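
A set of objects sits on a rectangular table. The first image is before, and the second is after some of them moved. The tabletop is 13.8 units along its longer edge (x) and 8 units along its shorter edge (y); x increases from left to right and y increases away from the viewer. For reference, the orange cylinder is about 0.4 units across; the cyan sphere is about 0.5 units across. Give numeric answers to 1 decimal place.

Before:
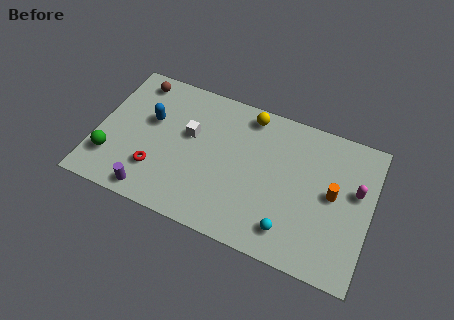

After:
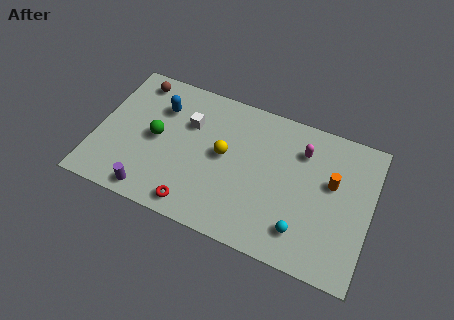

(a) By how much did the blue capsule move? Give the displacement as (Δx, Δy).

(0.4, 0.9)

The blue capsule started near (2.6, 4.9) and ended near (3.0, 5.8).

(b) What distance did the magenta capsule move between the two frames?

3.0

The magenta capsule was near (13.0, 4.8) before and (10.2, 6.0) after, so it travelled √(2.8² + 1.2²) ≈ 3.0 units.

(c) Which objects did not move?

the brown sphere and the purple cylinder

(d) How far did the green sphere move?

2.8

The green sphere was near (0.9, 2.1) before and (3.0, 4.0) after, so it travelled √(2.1² + 1.9²) ≈ 2.8 units.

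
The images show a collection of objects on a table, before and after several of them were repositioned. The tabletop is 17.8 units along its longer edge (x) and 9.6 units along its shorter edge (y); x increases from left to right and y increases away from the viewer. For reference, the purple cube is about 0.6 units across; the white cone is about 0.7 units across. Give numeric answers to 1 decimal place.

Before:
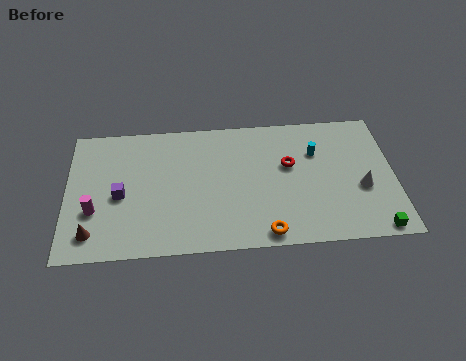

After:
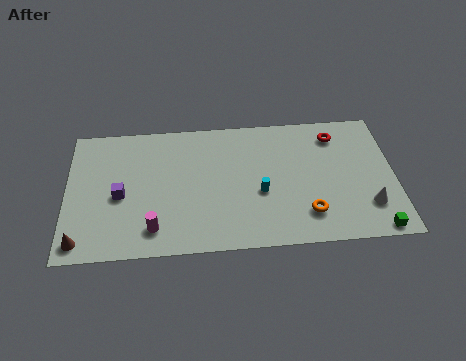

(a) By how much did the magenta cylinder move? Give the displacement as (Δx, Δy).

(3.2, -1.5)

The magenta cylinder started near (1.5, 3.3) and ended near (4.7, 1.8).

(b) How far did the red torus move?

3.3

The red torus moved from about (12.1, 5.8) to (14.7, 7.8), a distance of √(2.6² + 2.0²) ≈ 3.3.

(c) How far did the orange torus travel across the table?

2.6

From (10.7, 1.0) to (13.0, 2.2), the orange torus covered √(2.3² + 1.2²) ≈ 2.6 units.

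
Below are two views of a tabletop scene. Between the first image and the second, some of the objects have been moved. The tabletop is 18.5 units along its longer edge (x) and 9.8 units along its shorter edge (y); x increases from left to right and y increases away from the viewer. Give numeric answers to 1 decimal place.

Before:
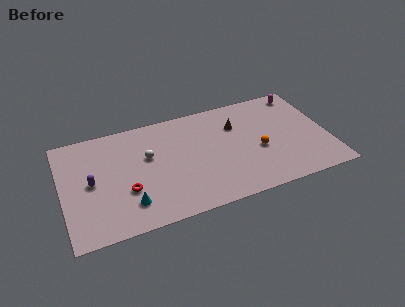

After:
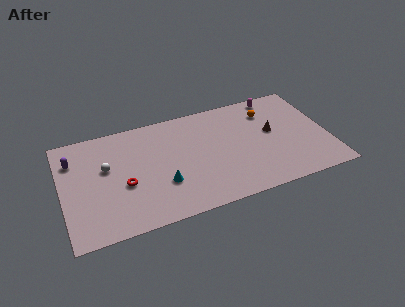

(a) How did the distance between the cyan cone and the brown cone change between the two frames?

-1.0

The distance was about 9.2 in the first image and 8.2 in the second, so they moved 1.0 units closer together.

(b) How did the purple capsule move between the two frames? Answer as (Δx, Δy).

(-1.1, 2.4)

The purple capsule was at about (2.0, 4.9) and moved to about (0.9, 7.3).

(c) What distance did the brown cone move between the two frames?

2.8

From (12.3, 6.9) to (14.7, 5.5), the brown cone covered √(2.4² + 1.4²) ≈ 2.8 units.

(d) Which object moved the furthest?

the orange sphere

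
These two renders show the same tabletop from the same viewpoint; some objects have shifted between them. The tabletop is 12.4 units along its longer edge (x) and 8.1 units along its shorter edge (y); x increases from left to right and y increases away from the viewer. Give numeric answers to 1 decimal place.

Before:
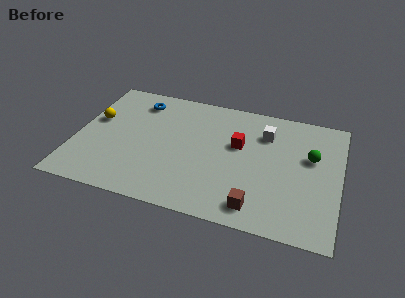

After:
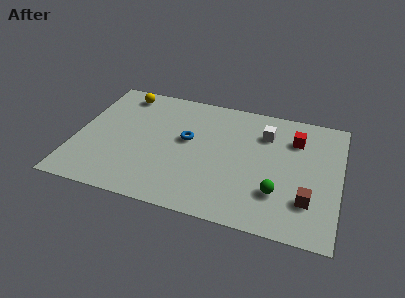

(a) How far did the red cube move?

2.8

The red cube was near (7.6, 4.9) before and (10.2, 6.0) after, so it travelled √(2.6² + 1.1²) ≈ 2.8 units.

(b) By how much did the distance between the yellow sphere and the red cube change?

+1.6

The distance was about 6.8 in the first image and 8.4 in the second, so they moved 1.6 units further apart.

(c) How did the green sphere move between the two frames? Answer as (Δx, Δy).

(-1.4, -2.7)

From the two frames, the green sphere sits at roughly (11.0, 5.0) before and (9.6, 2.3) after.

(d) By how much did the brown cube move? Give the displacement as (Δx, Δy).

(2.3, 1.0)

The brown cube started near (8.7, 1.2) and ended near (11.0, 2.2).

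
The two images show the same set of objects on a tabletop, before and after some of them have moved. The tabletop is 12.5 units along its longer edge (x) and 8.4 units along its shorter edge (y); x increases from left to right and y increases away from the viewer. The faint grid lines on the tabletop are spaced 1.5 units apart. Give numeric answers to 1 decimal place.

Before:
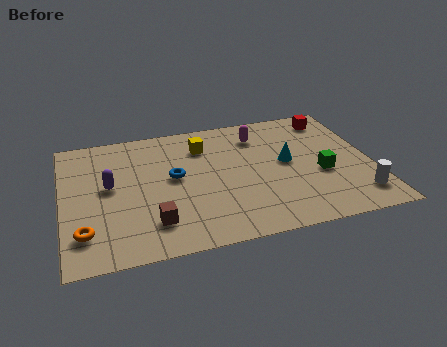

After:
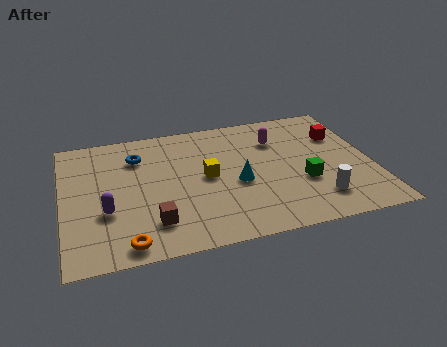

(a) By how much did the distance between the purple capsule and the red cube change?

+0.5

They were about 9.6 units apart before and 10.1 after — 0.5 units further apart.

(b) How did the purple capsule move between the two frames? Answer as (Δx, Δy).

(-0.2, -1.6)

The purple capsule was at about (1.9, 4.6) and moved to about (1.7, 3.0).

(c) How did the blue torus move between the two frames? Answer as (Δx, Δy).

(-1.4, 1.7)

From the two frames, the blue torus sits at roughly (4.5, 4.6) before and (3.1, 6.3) after.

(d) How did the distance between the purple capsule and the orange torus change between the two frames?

-0.7

They were about 2.9 units apart before and 2.2 after — 0.7 units closer together.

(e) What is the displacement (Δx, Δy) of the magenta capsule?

(0.7, -0.5)

The magenta capsule started near (8.1, 6.6) and ended near (8.8, 6.1).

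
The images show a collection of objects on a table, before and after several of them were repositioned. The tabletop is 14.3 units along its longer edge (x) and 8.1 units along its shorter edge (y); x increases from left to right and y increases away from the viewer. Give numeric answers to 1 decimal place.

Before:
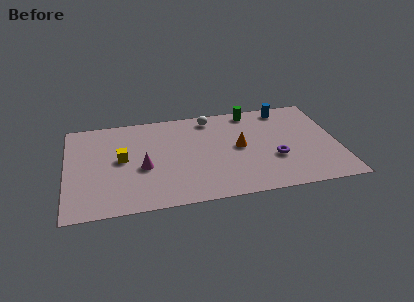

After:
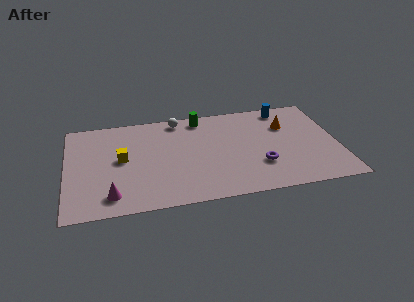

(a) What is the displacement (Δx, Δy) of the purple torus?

(-0.8, -0.4)

From the two frames, the purple torus sits at roughly (10.9, 2.9) before and (10.1, 2.5) after.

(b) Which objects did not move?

the yellow cube and the blue cylinder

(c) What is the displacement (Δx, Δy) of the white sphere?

(-1.7, 0.2)

The white sphere started near (7.7, 7.0) and ended near (6.0, 7.2).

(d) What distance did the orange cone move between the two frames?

3.0

The orange cone was near (9.1, 4.2) before and (11.7, 5.6) after, so it travelled √(2.6² + 1.4²) ≈ 3.0 units.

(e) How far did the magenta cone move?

2.6

The magenta cone was near (4.0, 3.4) before and (2.3, 1.4) after, so it travelled √(1.7² + 2.0²) ≈ 2.6 units.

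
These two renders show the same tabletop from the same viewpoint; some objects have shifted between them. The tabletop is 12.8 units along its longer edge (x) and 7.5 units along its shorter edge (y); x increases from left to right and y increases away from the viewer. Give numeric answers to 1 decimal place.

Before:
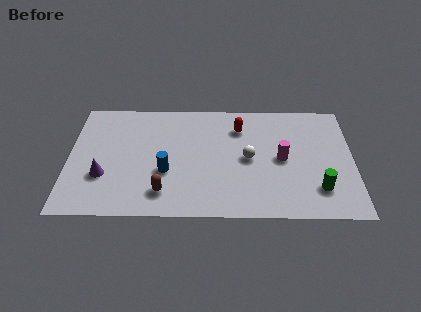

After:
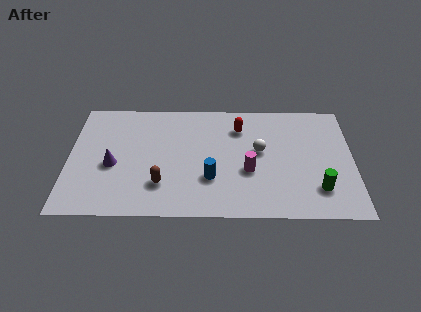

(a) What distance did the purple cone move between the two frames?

0.8

The purple cone was near (1.6, 2.5) before and (2.0, 3.2) after, so it travelled √(0.4² + 0.7²) ≈ 0.8 units.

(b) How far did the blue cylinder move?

2.0

The blue cylinder was near (4.4, 2.8) before and (6.4, 2.4) after, so it travelled √(2.0² + 0.4²) ≈ 2.0 units.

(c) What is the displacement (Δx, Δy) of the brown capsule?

(-0.1, 0.5)

The brown capsule started near (4.3, 1.5) and ended near (4.2, 2.0).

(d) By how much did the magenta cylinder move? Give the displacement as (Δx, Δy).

(-1.5, -0.8)

The magenta cylinder started near (9.6, 3.7) and ended near (8.1, 2.9).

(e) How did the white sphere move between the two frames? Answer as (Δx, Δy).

(0.5, 0.5)

The white sphere was at about (8.1, 3.7) and moved to about (8.6, 4.2).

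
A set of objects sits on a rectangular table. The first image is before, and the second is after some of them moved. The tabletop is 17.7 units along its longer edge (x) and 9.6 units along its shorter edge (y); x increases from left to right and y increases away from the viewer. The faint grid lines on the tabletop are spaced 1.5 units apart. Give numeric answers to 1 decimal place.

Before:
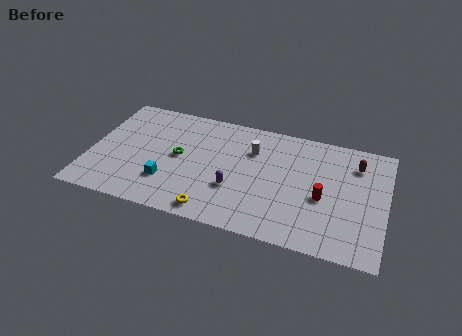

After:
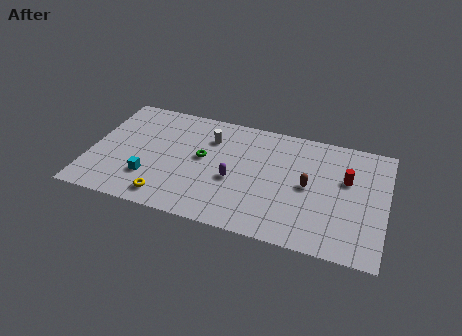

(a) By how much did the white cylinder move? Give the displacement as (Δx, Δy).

(-2.6, 0.3)

The white cylinder started near (9.6, 6.8) and ended near (7.0, 7.1).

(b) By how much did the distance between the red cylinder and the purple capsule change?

+1.6

Before: roughly 5.3 units apart; after: 6.9. That's 1.6 units further apart.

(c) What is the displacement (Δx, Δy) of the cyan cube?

(-1.1, 0.0)

From the two frames, the cyan cube sits at roughly (4.8, 2.7) before and (3.7, 2.7) after.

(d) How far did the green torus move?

1.4

The green torus was near (5.3, 5.0) before and (6.7, 5.3) after, so it travelled √(1.4² + 0.3²) ≈ 1.4 units.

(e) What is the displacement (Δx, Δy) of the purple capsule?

(-0.1, 0.7)

The purple capsule was at about (8.8, 3.3) and moved to about (8.7, 4.0).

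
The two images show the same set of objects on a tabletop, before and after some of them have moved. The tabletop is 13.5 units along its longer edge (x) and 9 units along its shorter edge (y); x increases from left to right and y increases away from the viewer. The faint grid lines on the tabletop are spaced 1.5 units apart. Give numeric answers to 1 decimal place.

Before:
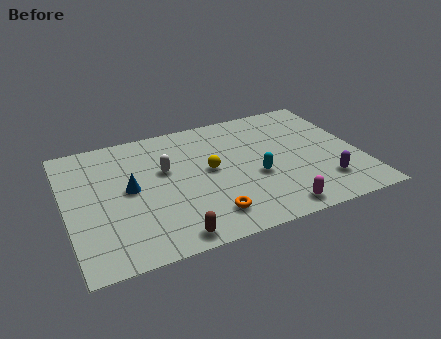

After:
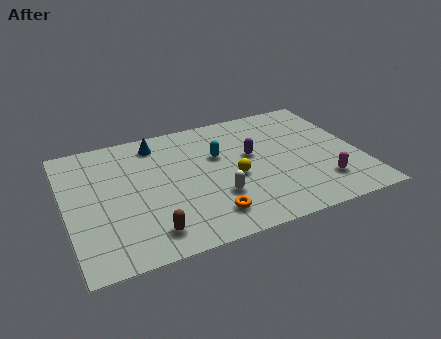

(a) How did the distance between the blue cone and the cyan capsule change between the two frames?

-2.5

Before: roughly 5.8 units apart; after: 3.3. That's 2.5 units closer together.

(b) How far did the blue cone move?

3.3

From (2.9, 4.7) to (4.4, 7.6), the blue cone covered √(1.5² + 2.9²) ≈ 3.3 units.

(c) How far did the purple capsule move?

4.3

From (11.6, 2.1) to (8.6, 5.2), the purple capsule covered √(3.0² + 3.1²) ≈ 4.3 units.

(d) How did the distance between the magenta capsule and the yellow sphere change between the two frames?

-0.3

The distance was about 4.6 in the first image and 4.3 in the second, so they moved 0.3 units closer together.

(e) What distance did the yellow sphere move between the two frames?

1.3

The yellow sphere moved from about (6.6, 4.8) to (7.6, 3.9), a distance of √(1.0² + 0.9²) ≈ 1.3.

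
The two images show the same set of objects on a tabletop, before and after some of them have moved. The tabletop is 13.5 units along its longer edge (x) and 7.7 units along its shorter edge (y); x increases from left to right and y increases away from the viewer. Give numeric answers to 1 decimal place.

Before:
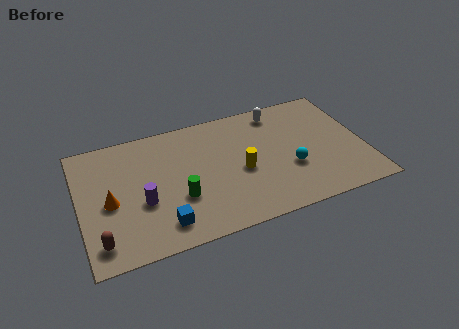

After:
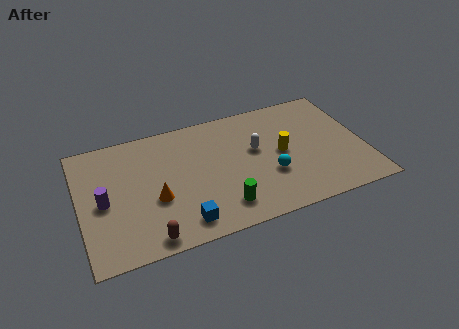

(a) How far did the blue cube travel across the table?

0.9

The blue cube was near (3.7, 1.4) before and (4.6, 1.2) after, so it travelled √(0.9² + 0.2²) ≈ 0.9 units.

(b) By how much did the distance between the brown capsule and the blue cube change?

-1.3

Before: roughly 2.9 units apart; after: 1.6. That's 1.3 units closer together.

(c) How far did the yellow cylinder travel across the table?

2.1

From (7.6, 3.4) to (9.6, 3.9), the yellow cylinder covered √(2.0² + 0.5²) ≈ 2.1 units.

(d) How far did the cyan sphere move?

1.0

The cyan sphere moved from about (9.9, 2.8) to (8.9, 2.7), a distance of √(1.0² + 0.1²) ≈ 1.0.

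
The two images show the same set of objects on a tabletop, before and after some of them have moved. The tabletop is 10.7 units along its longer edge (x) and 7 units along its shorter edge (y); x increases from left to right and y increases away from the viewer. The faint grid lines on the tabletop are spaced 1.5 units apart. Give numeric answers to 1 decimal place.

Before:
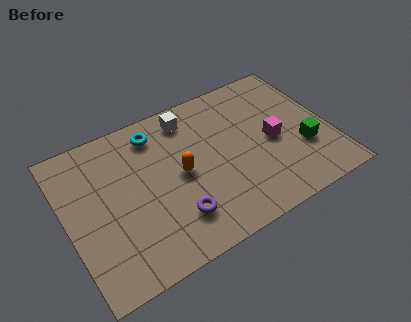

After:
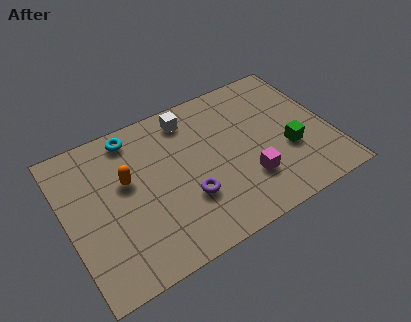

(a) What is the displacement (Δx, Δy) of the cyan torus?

(-0.9, 0.3)

The cyan torus was at about (3.9, 5.8) and moved to about (3.0, 6.1).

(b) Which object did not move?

the white cube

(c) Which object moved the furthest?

the orange capsule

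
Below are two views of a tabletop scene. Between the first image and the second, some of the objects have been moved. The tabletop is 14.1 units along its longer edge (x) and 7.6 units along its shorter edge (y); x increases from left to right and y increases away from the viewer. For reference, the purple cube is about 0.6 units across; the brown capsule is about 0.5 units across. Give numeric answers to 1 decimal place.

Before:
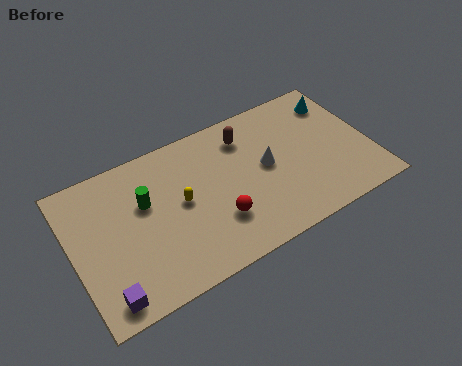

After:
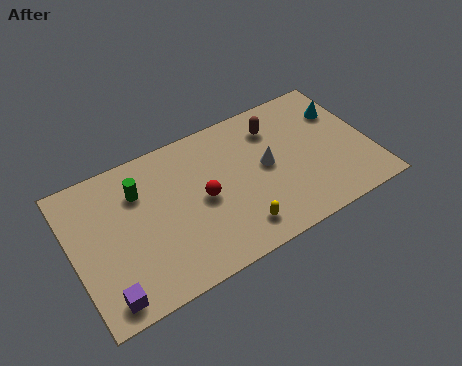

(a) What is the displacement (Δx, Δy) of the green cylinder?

(-0.2, 0.7)

The green cylinder started near (3.5, 4.8) and ended near (3.3, 5.5).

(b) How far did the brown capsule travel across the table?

1.4

From (8.5, 6.0) to (9.9, 5.9), the brown capsule covered √(1.4² + 0.1²) ≈ 1.4 units.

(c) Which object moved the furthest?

the yellow capsule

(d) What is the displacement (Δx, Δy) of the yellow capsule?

(2.3, -2.6)

From the two frames, the yellow capsule sits at roughly (5.1, 4.0) before and (7.4, 1.4) after.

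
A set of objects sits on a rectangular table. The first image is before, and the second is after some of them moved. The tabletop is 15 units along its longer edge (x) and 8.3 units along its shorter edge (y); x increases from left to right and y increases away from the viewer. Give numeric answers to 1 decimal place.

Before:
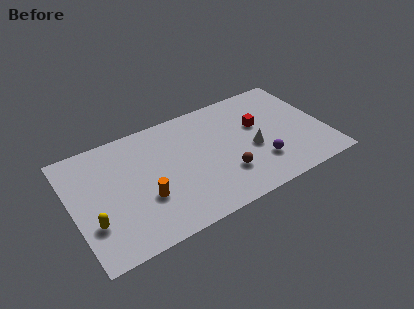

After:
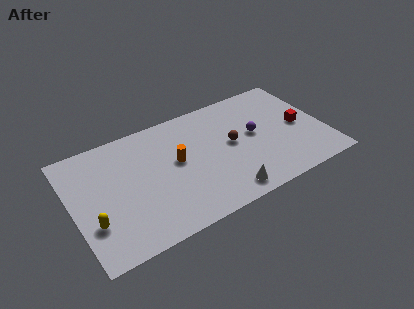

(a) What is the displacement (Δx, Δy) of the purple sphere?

(0.0, 2.2)

The purple sphere was at about (10.9, 2.3) and moved to about (10.9, 4.5).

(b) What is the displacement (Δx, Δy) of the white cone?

(-2.0, -2.4)

The white cone was at about (10.6, 3.5) and moved to about (8.6, 1.1).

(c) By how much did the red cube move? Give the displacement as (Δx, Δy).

(2.4, -1.1)

The red cube was at about (11.2, 5.1) and moved to about (13.6, 4.0).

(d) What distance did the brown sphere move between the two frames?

2.1

The brown sphere was near (8.8, 2.4) before and (9.5, 4.4) after, so it travelled √(0.7² + 2.0²) ≈ 2.1 units.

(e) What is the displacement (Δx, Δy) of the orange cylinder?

(2.1, 1.7)

From the two frames, the orange cylinder sits at roughly (4.1, 2.9) before and (6.2, 4.6) after.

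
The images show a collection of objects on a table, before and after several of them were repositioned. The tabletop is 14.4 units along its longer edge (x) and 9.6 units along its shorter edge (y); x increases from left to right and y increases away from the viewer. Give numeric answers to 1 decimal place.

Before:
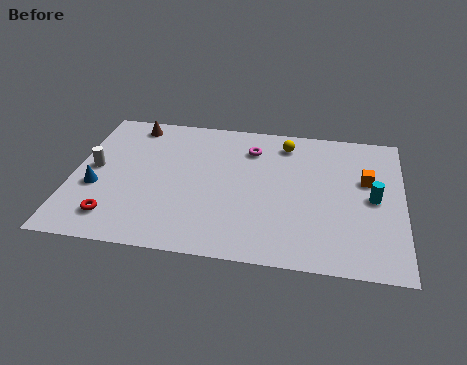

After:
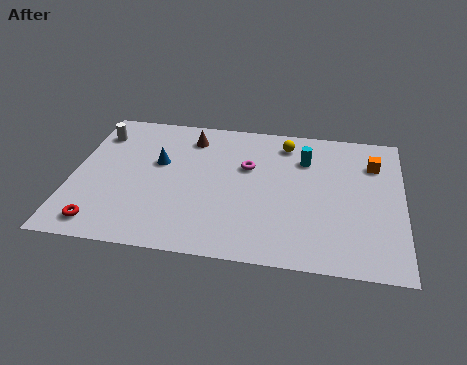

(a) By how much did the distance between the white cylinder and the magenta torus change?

-0.4

Before: roughly 7.2 units apart; after: 6.8. That's 0.4 units closer together.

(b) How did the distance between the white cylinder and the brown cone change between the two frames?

+0.4

They were about 3.7 units apart before and 4.1 after — 0.4 units further apart.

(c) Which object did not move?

the yellow sphere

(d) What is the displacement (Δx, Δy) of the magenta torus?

(-0.1, -1.3)

The magenta torus started near (7.7, 7.4) and ended near (7.6, 6.1).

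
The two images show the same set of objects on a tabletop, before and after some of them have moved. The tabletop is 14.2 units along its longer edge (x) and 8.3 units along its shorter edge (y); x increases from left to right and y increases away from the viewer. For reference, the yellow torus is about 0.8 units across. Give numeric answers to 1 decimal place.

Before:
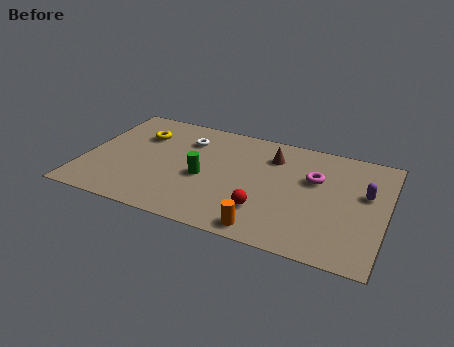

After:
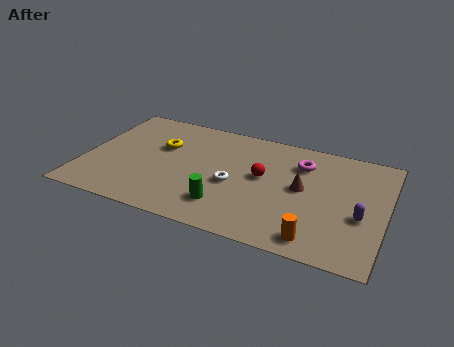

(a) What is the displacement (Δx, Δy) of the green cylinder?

(1.2, -1.7)

The green cylinder was at about (5.7, 3.6) and moved to about (6.9, 1.9).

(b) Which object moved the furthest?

the white torus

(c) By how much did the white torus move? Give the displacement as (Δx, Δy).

(2.5, -2.6)

From the two frames, the white torus sits at roughly (4.6, 6.2) before and (7.1, 3.6) after.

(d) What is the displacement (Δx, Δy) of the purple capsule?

(-0.1, -1.7)

The purple capsule was at about (13.2, 5.0) and moved to about (13.1, 3.3).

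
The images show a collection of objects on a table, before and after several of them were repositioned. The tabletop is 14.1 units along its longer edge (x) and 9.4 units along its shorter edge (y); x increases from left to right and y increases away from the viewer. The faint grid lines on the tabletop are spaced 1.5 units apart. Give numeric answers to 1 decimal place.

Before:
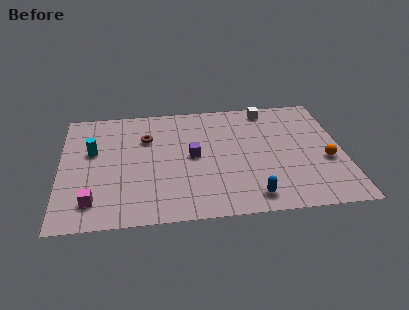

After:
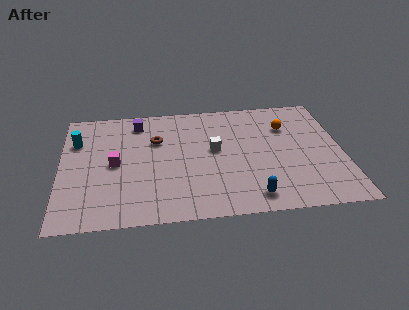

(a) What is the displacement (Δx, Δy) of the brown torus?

(0.5, -0.2)

The brown torus was at about (4.3, 6.5) and moved to about (4.8, 6.3).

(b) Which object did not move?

the blue capsule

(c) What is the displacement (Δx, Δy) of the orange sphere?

(-1.8, 3.0)

The orange sphere started near (13.2, 3.7) and ended near (11.4, 6.7).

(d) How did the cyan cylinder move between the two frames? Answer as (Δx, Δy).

(-0.8, 0.9)

From the two frames, the cyan cylinder sits at roughly (1.6, 5.7) before and (0.8, 6.6) after.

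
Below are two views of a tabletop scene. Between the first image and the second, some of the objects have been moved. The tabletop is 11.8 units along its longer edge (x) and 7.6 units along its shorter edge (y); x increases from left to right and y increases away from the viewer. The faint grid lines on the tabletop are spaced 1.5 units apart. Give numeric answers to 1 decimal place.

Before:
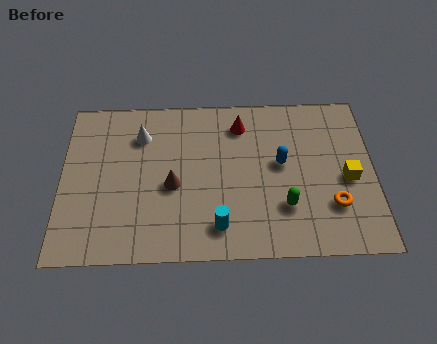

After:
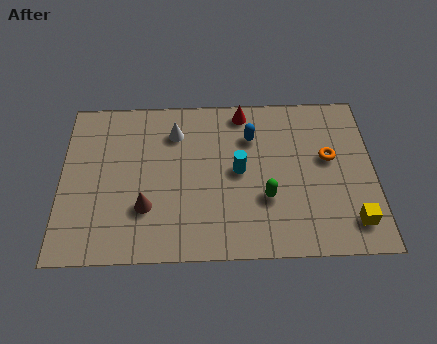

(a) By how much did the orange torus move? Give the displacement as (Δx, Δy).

(-0.1, 2.2)

From the two frames, the orange torus sits at roughly (10.2, 2.2) before and (10.1, 4.4) after.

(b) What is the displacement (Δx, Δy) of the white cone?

(1.3, 0.1)

From the two frames, the white cone sits at roughly (3.0, 5.7) before and (4.3, 5.8) after.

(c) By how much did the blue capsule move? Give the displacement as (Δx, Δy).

(-1.1, 1.3)

The blue capsule started near (8.3, 4.2) and ended near (7.2, 5.5).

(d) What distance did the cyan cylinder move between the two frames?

2.6

From (5.9, 1.4) to (6.7, 3.9), the cyan cylinder covered √(0.8² + 2.5²) ≈ 2.6 units.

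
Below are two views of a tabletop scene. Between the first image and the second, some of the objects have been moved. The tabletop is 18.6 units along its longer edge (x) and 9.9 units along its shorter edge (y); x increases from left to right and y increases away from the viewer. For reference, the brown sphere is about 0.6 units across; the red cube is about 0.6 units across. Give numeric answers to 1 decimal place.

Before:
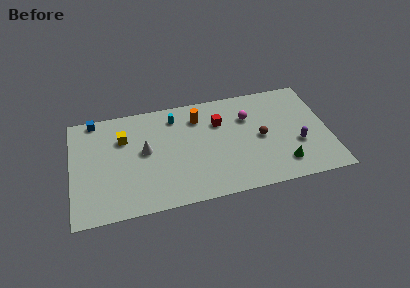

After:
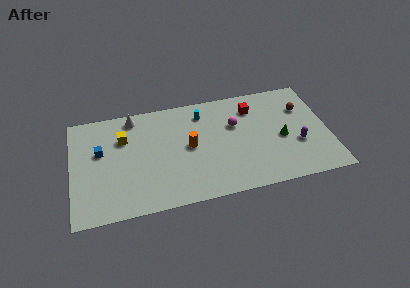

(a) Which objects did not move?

the purple capsule and the yellow cube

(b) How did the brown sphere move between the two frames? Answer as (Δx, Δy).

(3.2, 2.1)

The brown sphere was at about (13.7, 4.8) and moved to about (16.9, 6.9).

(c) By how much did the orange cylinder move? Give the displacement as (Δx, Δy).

(-0.8, -2.6)

The orange cylinder started near (9.3, 7.7) and ended near (8.5, 5.1).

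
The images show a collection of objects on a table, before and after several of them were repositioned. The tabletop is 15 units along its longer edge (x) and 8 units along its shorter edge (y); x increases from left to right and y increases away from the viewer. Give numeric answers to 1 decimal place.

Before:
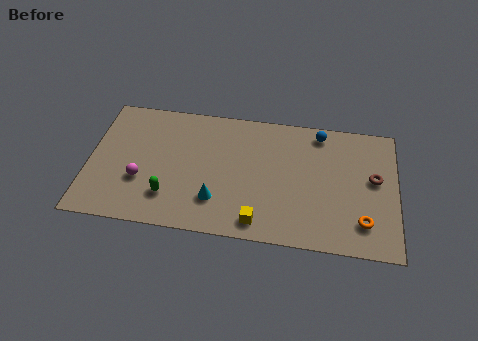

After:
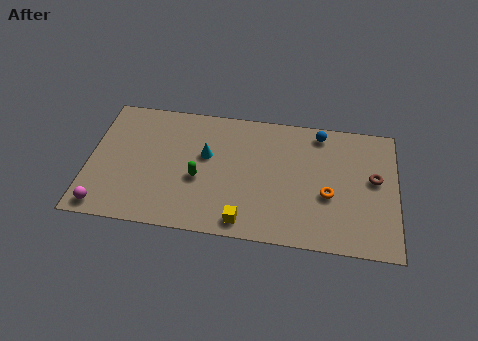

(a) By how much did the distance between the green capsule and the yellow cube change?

-1.2

They were about 4.5 units apart before and 3.3 after — 1.2 units closer together.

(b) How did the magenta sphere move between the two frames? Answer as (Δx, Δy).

(-1.7, -1.9)

The magenta sphere started near (2.6, 2.8) and ended near (0.9, 0.9).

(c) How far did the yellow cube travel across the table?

0.7

The yellow cube moved from about (8.4, 1.1) to (7.7, 1.0), a distance of √(0.7² + 0.1²) ≈ 0.7.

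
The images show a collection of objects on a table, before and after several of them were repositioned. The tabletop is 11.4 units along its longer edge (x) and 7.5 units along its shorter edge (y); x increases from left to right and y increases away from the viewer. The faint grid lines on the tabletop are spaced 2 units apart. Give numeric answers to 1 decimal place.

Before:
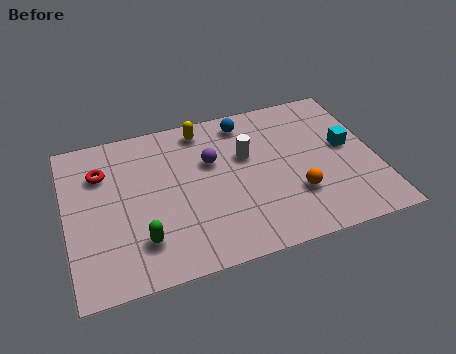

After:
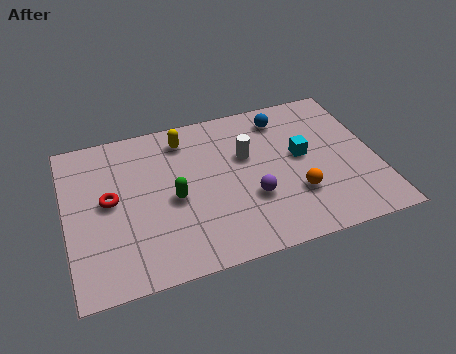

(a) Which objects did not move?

the white cylinder and the orange sphere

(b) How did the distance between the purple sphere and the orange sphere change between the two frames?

-2.2

They were about 3.8 units apart before and 1.6 after — 2.2 units closer together.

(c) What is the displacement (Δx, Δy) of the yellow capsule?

(-0.7, -0.3)

The yellow capsule started near (5.2, 6.5) and ended near (4.5, 6.2).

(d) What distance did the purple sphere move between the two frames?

2.6

The purple sphere moved from about (5.4, 4.8) to (6.7, 2.6), a distance of √(1.3² + 2.2²) ≈ 2.6.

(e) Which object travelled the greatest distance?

the purple sphere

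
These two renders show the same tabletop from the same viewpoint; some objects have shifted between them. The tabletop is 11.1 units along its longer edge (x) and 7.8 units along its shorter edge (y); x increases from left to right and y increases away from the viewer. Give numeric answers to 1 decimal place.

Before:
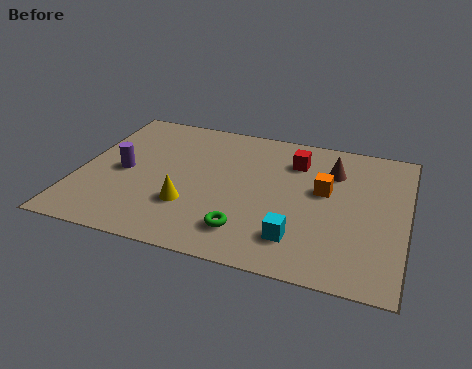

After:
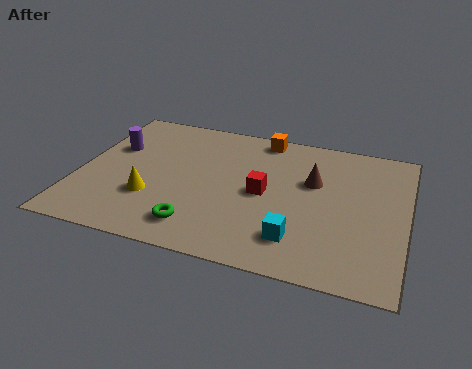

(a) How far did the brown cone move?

1.0

The brown cone was near (8.5, 5.7) before and (7.9, 4.9) after, so it travelled √(0.6² + 0.8²) ≈ 1.0 units.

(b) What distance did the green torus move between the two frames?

1.6

The green torus was near (5.9, 1.6) before and (4.3, 1.4) after, so it travelled √(1.6² + 0.2²) ≈ 1.6 units.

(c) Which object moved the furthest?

the orange cube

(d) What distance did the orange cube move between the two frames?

3.4

The orange cube was near (8.3, 4.5) before and (6.0, 7.0) after, so it travelled √(2.3² + 2.5²) ≈ 3.4 units.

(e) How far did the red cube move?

2.3

The red cube was near (7.2, 5.9) before and (6.3, 3.8) after, so it travelled √(0.9² + 2.1²) ≈ 2.3 units.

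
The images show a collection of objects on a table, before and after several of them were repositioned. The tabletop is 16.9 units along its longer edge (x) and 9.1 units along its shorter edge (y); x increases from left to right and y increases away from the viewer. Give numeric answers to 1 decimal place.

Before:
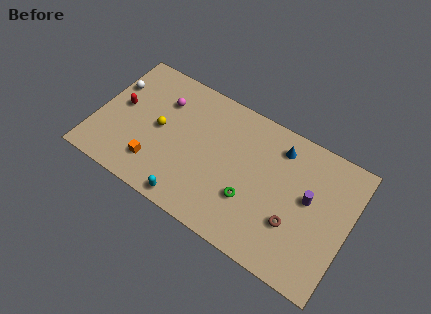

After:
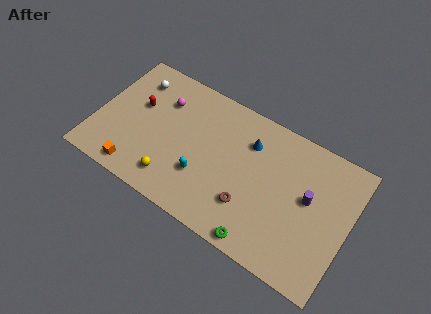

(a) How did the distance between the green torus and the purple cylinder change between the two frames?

+0.8

They were about 4.2 units apart before and 5.0 after — 0.8 units further apart.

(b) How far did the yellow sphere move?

3.2

The yellow sphere was near (4.2, 4.6) before and (5.6, 1.7) after, so it travelled √(1.4² + 2.9²) ≈ 3.2 units.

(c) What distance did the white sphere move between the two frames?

1.6

The white sphere moved from about (0.8, 6.2) to (2.1, 7.2), a distance of √(1.3² + 1.0²) ≈ 1.6.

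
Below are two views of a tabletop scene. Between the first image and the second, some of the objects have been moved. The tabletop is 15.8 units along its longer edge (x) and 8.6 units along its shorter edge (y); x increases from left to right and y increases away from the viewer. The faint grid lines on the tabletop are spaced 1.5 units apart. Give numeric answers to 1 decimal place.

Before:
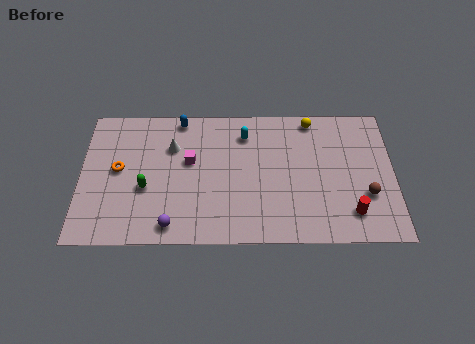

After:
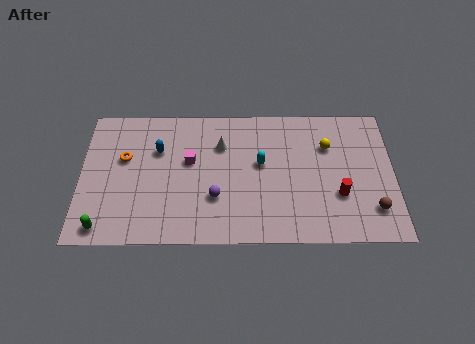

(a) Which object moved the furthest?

the green capsule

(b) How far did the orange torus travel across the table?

0.8

From (1.9, 4.6) to (2.2, 5.3), the orange torus covered √(0.3² + 0.7²) ≈ 0.8 units.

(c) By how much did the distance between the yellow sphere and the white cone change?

-1.9

The distance was about 7.3 in the first image and 5.4 in the second, so they moved 1.9 units closer together.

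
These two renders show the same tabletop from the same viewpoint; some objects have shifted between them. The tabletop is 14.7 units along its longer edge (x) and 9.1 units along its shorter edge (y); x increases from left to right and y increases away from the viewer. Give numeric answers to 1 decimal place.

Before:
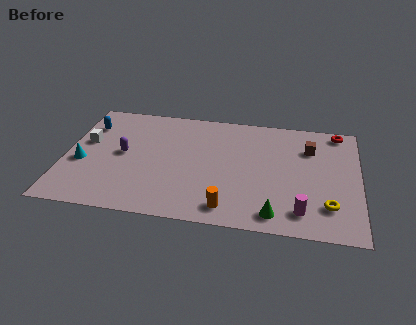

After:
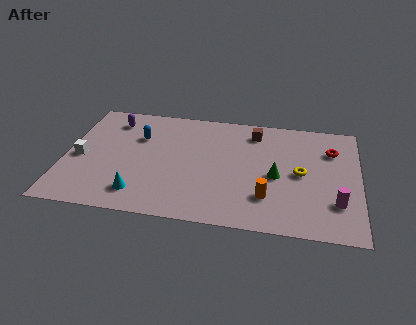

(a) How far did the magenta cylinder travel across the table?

1.9

From (11.9, 1.6) to (13.6, 2.5), the magenta cylinder covered √(1.7² + 0.9²) ≈ 1.9 units.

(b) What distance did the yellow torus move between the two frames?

2.7

The yellow torus moved from about (13.2, 2.2) to (11.8, 4.5), a distance of √(1.4² + 2.3²) ≈ 2.7.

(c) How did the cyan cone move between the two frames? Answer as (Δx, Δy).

(3.0, -2.0)

The cyan cone started near (0.9, 3.7) and ended near (3.9, 1.7).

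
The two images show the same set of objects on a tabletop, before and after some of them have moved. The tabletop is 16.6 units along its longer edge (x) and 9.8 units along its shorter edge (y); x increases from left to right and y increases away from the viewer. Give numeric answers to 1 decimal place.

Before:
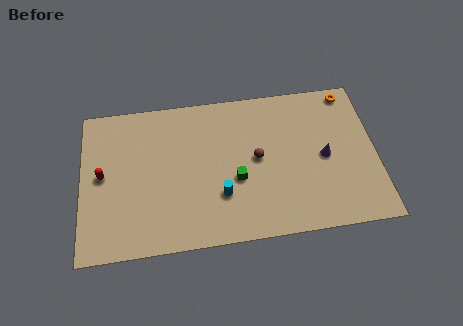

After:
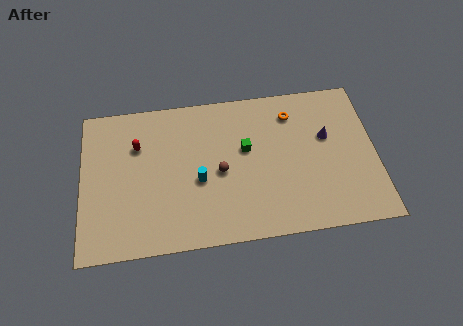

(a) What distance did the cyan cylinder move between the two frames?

1.6

The cyan cylinder was near (7.8, 3.0) before and (6.6, 4.1) after, so it travelled √(1.2² + 1.1²) ≈ 1.6 units.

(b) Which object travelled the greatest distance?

the orange torus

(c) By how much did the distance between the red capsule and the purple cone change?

-1.8

Before: roughly 12.5 units apart; after: 10.7. That's 1.8 units closer together.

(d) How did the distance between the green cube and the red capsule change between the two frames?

-1.4

Before: roughly 7.6 units apart; after: 6.2. That's 1.4 units closer together.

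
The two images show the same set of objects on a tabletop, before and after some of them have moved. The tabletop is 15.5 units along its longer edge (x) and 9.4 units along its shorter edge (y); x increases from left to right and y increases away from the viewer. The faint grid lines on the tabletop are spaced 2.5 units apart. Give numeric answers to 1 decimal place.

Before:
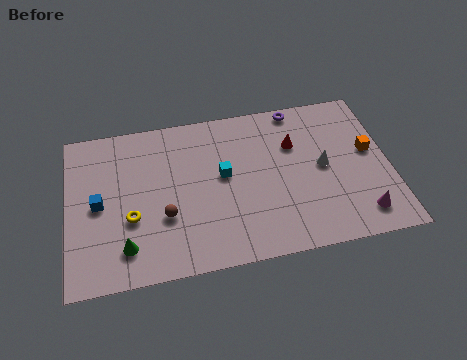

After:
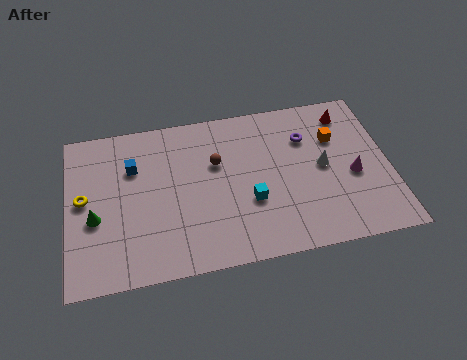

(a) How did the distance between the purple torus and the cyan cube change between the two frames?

-0.7

The distance was about 5.1 in the first image and 4.4 in the second, so they moved 0.7 units closer together.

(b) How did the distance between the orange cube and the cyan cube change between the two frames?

-1.9

They were about 7.1 units apart before and 5.2 after — 1.9 units closer together.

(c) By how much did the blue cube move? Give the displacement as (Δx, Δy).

(1.7, 1.9)

From the two frames, the blue cube sits at roughly (1.5, 4.6) before and (3.2, 6.5) after.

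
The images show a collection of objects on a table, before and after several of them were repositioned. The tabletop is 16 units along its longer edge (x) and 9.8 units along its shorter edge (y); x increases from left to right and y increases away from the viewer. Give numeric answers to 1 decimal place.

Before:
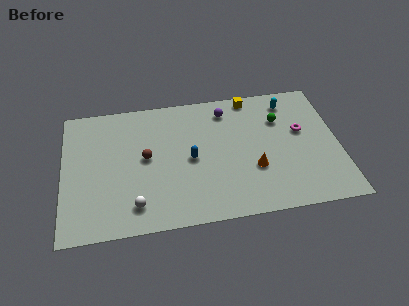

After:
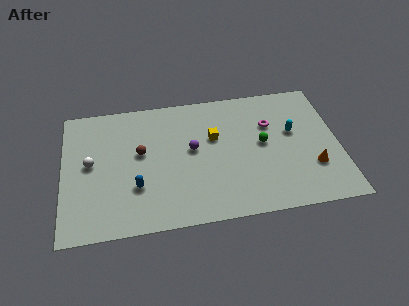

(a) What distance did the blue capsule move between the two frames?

3.6

From (7.4, 4.7) to (4.2, 3.1), the blue capsule covered √(3.2² + 1.6²) ≈ 3.6 units.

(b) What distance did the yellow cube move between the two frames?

3.6

From (11.1, 8.9) to (8.8, 6.1), the yellow cube covered √(2.3² + 2.8²) ≈ 3.6 units.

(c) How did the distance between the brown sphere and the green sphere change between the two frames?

-1.0

Before: roughly 8.1 units apart; after: 7.1. That's 1.0 units closer together.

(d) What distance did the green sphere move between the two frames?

2.0

From (12.7, 6.9) to (11.6, 5.2), the green sphere covered √(1.1² + 1.7²) ≈ 2.0 units.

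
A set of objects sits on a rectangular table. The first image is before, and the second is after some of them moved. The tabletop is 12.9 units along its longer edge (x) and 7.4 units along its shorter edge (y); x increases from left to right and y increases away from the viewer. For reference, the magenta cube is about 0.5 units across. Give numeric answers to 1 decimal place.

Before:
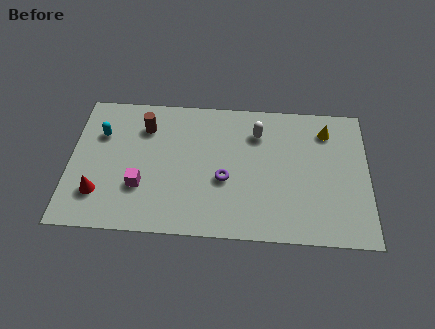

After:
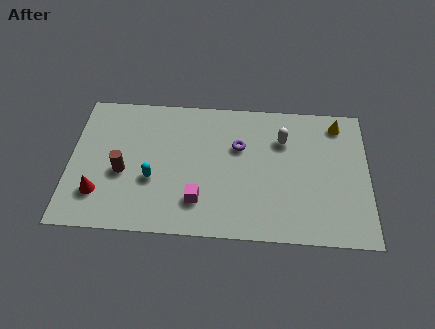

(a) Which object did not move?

the red cone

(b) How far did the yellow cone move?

0.6

The yellow cone was near (11.1, 5.9) before and (11.6, 6.3) after, so it travelled √(0.5² + 0.4²) ≈ 0.6 units.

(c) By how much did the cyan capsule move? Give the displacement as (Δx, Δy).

(2.3, -2.3)

The cyan capsule was at about (1.3, 5.1) and moved to about (3.6, 2.8).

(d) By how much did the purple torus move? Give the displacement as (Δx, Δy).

(0.6, 1.8)

The purple torus was at about (6.7, 3.0) and moved to about (7.3, 4.8).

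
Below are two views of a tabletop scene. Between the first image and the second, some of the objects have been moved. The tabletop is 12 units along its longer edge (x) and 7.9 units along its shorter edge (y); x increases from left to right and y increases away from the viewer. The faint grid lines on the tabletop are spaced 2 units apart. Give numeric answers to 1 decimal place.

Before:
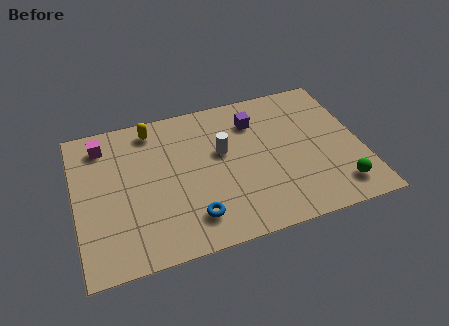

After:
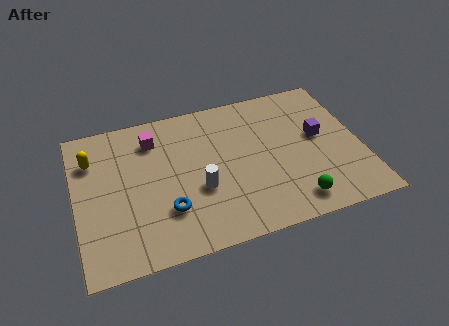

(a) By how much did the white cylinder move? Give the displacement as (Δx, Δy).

(-1.1, -1.7)

From the two frames, the white cylinder sits at roughly (6.2, 4.7) before and (5.1, 3.0) after.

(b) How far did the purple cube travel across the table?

3.1

From (7.7, 6.0) to (10.3, 4.4), the purple cube covered √(2.6² + 1.6²) ≈ 3.1 units.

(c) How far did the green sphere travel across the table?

1.9

The green sphere was near (10.8, 1.4) before and (8.9, 1.2) after, so it travelled √(1.9² + 0.2²) ≈ 1.9 units.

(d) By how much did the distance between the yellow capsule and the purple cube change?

+5.2

Before: roughly 4.4 units apart; after: 9.6. That's 5.2 units further apart.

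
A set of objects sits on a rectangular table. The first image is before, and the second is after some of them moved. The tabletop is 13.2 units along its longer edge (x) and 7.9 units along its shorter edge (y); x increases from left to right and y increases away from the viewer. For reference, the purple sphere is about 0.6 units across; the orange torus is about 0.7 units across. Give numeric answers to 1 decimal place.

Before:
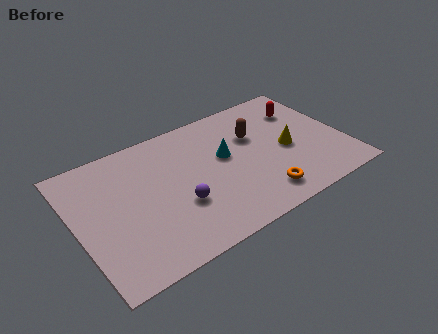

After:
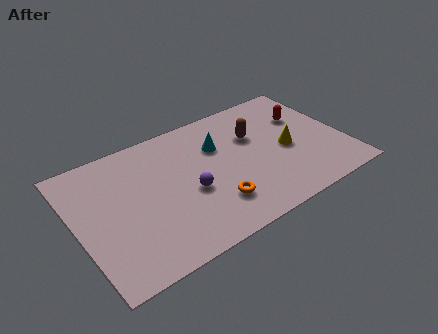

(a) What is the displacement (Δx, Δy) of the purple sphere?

(0.6, 0.5)

The purple sphere started near (4.8, 2.8) and ended near (5.4, 3.3).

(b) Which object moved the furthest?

the orange torus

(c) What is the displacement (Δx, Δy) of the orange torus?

(-2.2, 0.6)

The orange torus was at about (8.6, 1.4) and moved to about (6.4, 2.0).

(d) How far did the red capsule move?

0.5

From (11.6, 5.8) to (11.6, 5.3), the red capsule covered √(0.0² + 0.5²) ≈ 0.5 units.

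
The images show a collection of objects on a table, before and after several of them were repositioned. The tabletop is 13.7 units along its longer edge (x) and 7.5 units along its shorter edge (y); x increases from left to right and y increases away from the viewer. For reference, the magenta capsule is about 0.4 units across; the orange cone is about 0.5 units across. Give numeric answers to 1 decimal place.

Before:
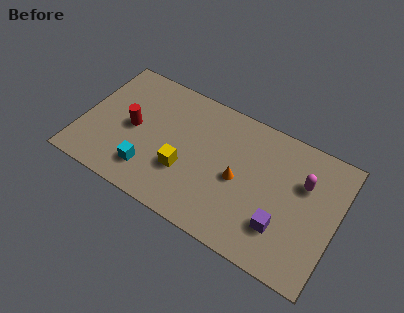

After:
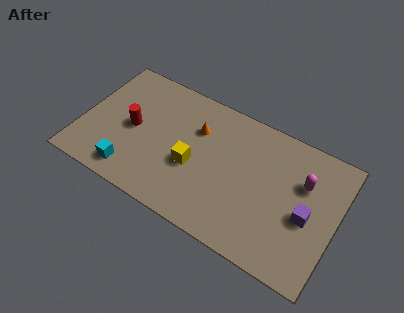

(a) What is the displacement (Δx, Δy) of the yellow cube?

(0.4, 0.5)

From the two frames, the yellow cube sits at roughly (5.7, 2.6) before and (6.1, 3.1) after.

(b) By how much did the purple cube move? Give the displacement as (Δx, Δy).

(1.2, 1.2)

From the two frames, the purple cube sits at roughly (11.0, 2.1) before and (12.2, 3.3) after.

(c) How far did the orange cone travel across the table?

3.0

The orange cone moved from about (8.5, 3.5) to (6.0, 5.2), a distance of √(2.5² + 1.7²) ≈ 3.0.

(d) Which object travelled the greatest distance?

the orange cone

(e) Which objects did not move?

the red cylinder and the magenta capsule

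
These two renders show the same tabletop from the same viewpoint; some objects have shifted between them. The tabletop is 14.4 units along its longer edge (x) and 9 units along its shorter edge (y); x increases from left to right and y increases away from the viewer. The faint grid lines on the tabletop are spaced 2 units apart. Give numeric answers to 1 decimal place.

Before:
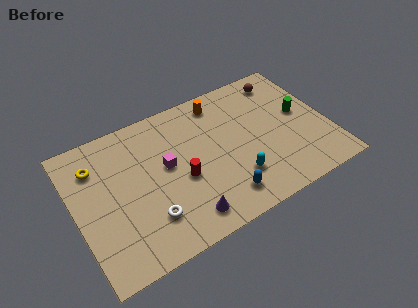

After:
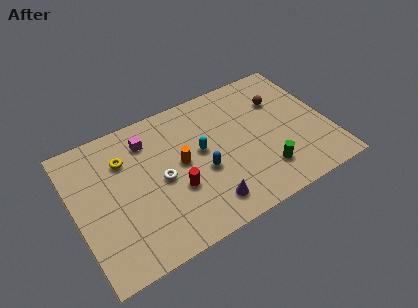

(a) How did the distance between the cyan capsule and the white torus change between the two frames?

-2.5

Before: roughly 5.0 units apart; after: 2.5. That's 2.5 units closer together.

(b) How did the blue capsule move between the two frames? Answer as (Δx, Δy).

(-0.8, 2.1)

The blue capsule was at about (7.9, 1.6) and moved to about (7.1, 3.7).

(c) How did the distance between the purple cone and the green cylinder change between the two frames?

-4.7

Before: roughly 8.1 units apart; after: 3.4. That's 4.7 units closer together.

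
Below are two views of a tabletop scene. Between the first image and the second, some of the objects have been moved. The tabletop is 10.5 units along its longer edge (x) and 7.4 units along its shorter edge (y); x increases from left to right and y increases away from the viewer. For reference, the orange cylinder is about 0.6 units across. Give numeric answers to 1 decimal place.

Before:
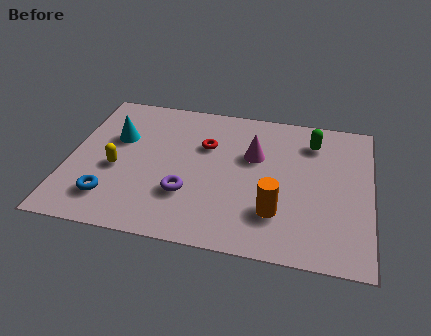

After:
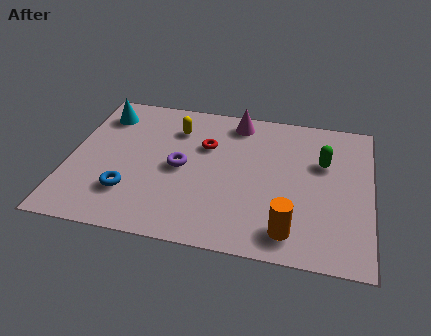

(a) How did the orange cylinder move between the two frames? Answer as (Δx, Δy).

(0.5, -0.8)

The orange cylinder started near (7.3, 2.0) and ended near (7.8, 1.2).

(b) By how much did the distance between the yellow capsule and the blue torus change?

+2.4

Before: roughly 1.5 units apart; after: 3.9. That's 2.4 units further apart.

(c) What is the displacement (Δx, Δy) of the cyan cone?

(-0.6, 1.2)

The cyan cone was at about (1.6, 4.7) and moved to about (1.0, 5.9).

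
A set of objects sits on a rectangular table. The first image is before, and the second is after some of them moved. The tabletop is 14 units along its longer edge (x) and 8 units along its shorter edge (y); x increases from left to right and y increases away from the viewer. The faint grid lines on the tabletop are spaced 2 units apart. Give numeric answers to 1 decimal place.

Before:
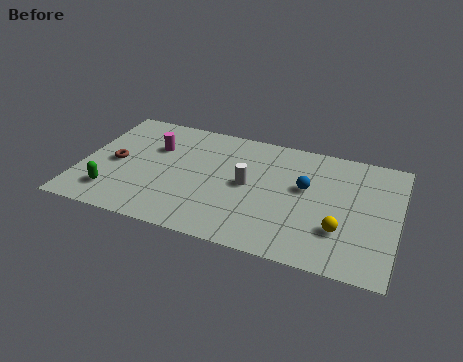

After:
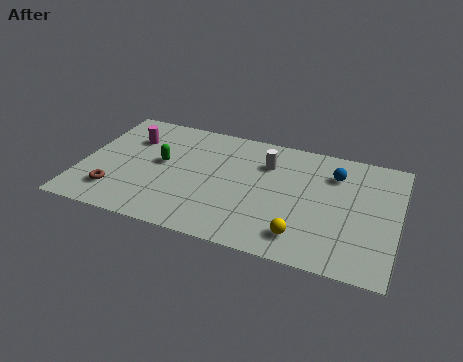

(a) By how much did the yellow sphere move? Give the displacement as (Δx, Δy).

(-1.6, -0.9)

The yellow sphere started near (11.6, 2.4) and ended near (10.0, 1.5).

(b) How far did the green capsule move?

3.3

The green capsule was near (1.6, 1.7) before and (3.5, 4.4) after, so it travelled √(1.9² + 2.7²) ≈ 3.3 units.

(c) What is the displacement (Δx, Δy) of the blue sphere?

(1.2, 1.3)

The blue sphere started near (9.9, 4.7) and ended near (11.1, 6.0).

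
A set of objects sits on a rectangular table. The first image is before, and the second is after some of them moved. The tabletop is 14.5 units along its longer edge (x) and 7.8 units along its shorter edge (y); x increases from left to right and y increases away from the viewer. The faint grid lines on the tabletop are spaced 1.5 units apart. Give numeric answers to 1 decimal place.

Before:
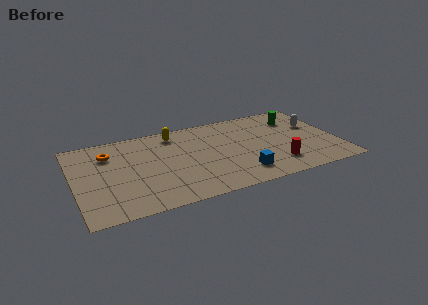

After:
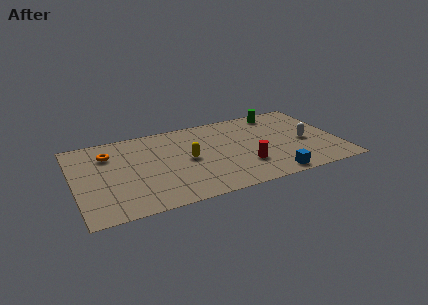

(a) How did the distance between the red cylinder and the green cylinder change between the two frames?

+0.7

The distance was about 4.4 in the first image and 5.1 in the second, so they moved 0.7 units further apart.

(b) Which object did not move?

the orange torus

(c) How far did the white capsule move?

1.6

From (13.4, 4.9) to (12.7, 3.5), the white capsule covered √(0.7² + 1.4²) ≈ 1.6 units.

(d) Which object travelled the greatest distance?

the yellow capsule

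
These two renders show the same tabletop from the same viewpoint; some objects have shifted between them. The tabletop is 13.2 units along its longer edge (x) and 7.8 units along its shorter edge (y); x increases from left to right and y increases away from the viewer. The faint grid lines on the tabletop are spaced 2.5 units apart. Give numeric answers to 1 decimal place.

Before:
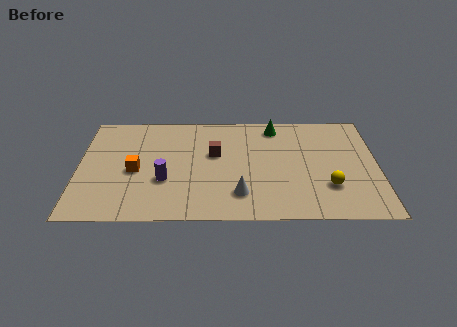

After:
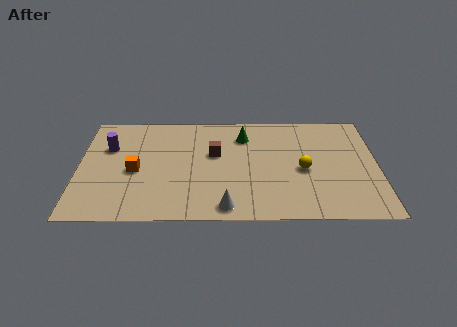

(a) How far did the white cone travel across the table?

1.1

The white cone moved from about (7.1, 1.8) to (6.5, 0.9), a distance of √(0.6² + 0.9²) ≈ 1.1.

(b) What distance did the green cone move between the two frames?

1.6

The green cone was near (8.7, 6.7) before and (7.3, 6.0) after, so it travelled √(1.4² + 0.7²) ≈ 1.6 units.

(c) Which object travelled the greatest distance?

the purple cylinder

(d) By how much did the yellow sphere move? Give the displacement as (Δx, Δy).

(-1.1, 1.2)

From the two frames, the yellow sphere sits at roughly (11.0, 2.3) before and (9.9, 3.5) after.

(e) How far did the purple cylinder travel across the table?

3.5

From (3.8, 2.8) to (1.3, 5.2), the purple cylinder covered √(2.5² + 2.4²) ≈ 3.5 units.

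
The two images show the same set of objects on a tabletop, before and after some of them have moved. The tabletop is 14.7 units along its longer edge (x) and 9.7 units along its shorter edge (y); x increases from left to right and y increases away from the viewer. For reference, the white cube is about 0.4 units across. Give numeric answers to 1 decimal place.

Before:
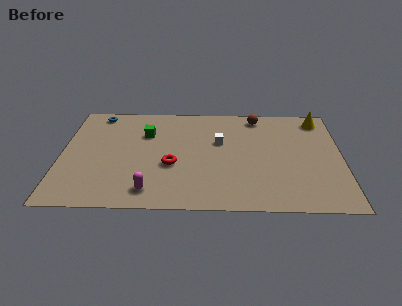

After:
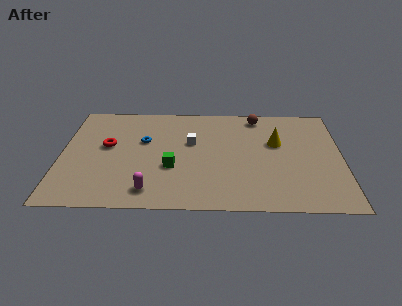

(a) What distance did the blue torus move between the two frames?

3.6

The blue torus was near (1.8, 8.6) before and (4.3, 6.0) after, so it travelled √(2.5² + 2.6²) ≈ 3.6 units.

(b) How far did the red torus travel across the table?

3.8

From (5.8, 3.8) to (2.4, 5.5), the red torus covered √(3.4² + 1.7²) ≈ 3.8 units.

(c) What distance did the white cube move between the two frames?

1.5

The white cube moved from about (8.3, 6.0) to (6.8, 5.9), a distance of √(1.5² + 0.1²) ≈ 1.5.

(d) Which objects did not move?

the magenta capsule and the brown sphere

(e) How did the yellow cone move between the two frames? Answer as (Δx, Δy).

(-2.3, -2.3)

The yellow cone was at about (13.6, 8.3) and moved to about (11.3, 6.0).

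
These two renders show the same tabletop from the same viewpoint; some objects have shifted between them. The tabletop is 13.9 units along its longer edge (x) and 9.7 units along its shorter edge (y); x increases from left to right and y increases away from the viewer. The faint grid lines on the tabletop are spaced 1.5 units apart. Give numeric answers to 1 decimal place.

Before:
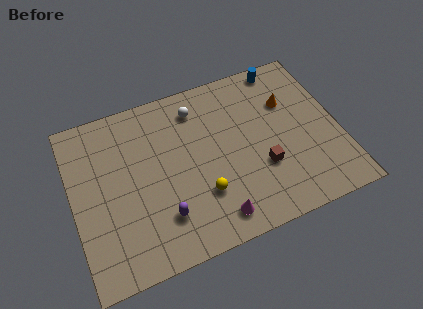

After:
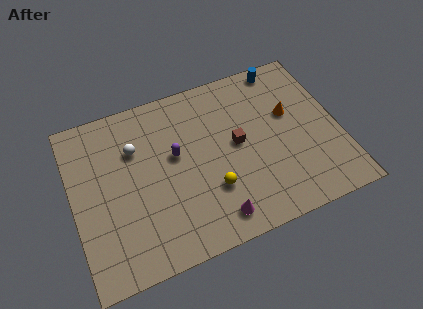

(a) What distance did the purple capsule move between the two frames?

3.4

The purple capsule was near (4.4, 2.4) before and (5.4, 5.6) after, so it travelled √(1.0² + 3.2²) ≈ 3.4 units.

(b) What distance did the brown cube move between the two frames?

2.1

The brown cube was near (9.7, 3.3) before and (8.6, 5.1) after, so it travelled √(1.1² + 1.8²) ≈ 2.1 units.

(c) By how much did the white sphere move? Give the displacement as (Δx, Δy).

(-3.4, -1.2)

From the two frames, the white sphere sits at roughly (6.8, 7.9) before and (3.4, 6.7) after.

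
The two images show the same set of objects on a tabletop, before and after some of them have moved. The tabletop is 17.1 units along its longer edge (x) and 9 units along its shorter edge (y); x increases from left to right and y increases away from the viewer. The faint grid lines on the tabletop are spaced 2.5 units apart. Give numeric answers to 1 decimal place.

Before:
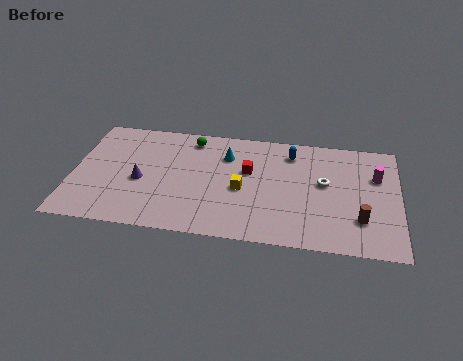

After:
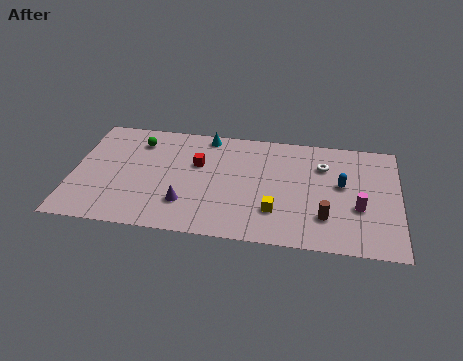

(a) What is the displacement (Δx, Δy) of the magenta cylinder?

(-0.9, -2.6)

The magenta cylinder was at about (15.9, 6.0) and moved to about (15.0, 3.4).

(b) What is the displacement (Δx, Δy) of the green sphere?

(-2.8, -0.6)

The green sphere was at about (6.1, 7.7) and moved to about (3.3, 7.1).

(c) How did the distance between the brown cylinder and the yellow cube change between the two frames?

-3.8

They were about 6.4 units apart before and 2.6 after — 3.8 units closer together.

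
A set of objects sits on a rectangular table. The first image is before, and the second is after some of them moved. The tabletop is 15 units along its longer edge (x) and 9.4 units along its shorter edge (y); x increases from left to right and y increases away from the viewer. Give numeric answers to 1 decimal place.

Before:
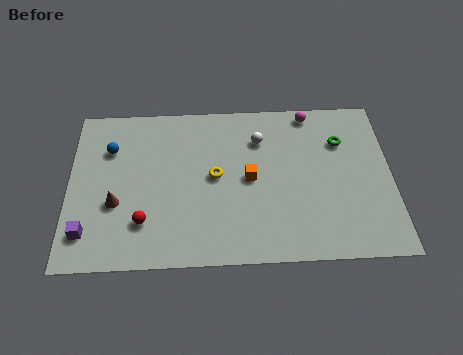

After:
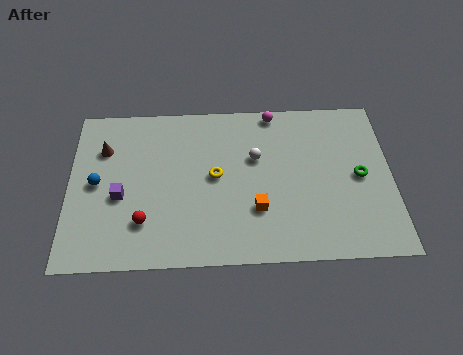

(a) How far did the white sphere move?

1.1

The white sphere moved from about (8.9, 7.0) to (8.7, 5.9), a distance of √(0.2² + 1.1²) ≈ 1.1.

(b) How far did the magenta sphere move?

1.7

From (11.3, 8.5) to (9.6, 8.6), the magenta sphere covered √(1.7² + 0.1²) ≈ 1.7 units.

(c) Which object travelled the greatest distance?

the brown cone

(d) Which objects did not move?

the yellow torus and the red sphere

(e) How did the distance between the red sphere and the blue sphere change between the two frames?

-1.4

The distance was about 4.6 in the first image and 3.2 in the second, so they moved 1.4 units closer together.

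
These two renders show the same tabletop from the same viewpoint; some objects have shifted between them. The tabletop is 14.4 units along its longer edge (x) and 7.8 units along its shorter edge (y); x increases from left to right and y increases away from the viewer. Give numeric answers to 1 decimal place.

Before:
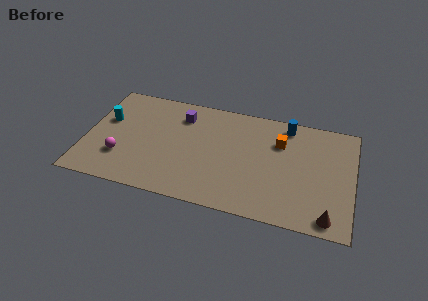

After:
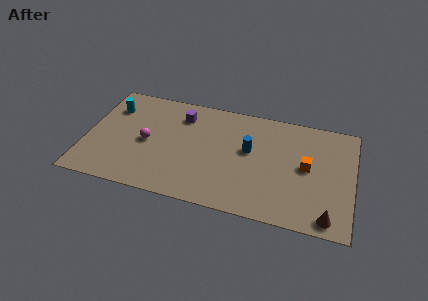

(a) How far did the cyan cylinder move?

1.0

The cyan cylinder was near (1.0, 4.8) before and (1.2, 5.8) after, so it travelled √(0.2² + 1.0²) ≈ 1.0 units.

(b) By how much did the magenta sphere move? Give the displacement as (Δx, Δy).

(1.3, 1.4)

From the two frames, the magenta sphere sits at roughly (2.0, 2.3) before and (3.3, 3.7) after.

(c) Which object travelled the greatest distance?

the blue cylinder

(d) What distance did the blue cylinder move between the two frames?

3.0

The blue cylinder was near (10.7, 6.8) before and (8.8, 4.5) after, so it travelled √(1.9² + 2.3²) ≈ 3.0 units.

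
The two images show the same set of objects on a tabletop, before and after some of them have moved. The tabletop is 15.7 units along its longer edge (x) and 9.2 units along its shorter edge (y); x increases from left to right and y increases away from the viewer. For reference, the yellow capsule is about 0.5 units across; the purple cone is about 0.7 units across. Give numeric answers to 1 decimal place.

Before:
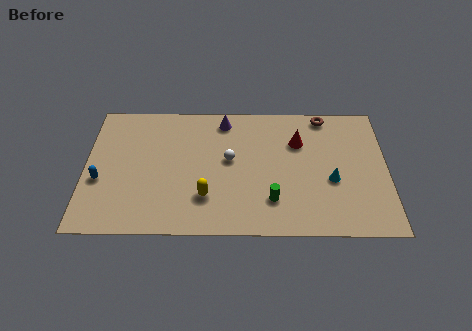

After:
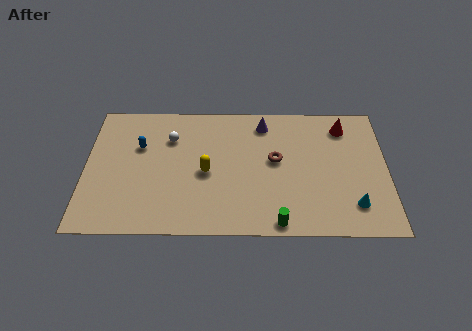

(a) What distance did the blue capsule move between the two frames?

3.1

The blue capsule moved from about (0.8, 3.6) to (2.8, 6.0), a distance of √(2.0² + 2.4²) ≈ 3.1.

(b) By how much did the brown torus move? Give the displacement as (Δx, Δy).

(-2.6, -3.2)

The brown torus started near (12.5, 8.3) and ended near (9.9, 5.1).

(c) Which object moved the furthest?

the brown torus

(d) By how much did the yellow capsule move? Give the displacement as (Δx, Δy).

(0.0, 1.7)

The yellow capsule started near (6.3, 2.5) and ended near (6.3, 4.2).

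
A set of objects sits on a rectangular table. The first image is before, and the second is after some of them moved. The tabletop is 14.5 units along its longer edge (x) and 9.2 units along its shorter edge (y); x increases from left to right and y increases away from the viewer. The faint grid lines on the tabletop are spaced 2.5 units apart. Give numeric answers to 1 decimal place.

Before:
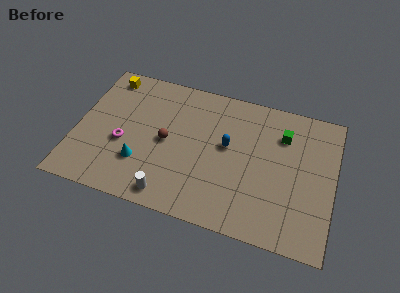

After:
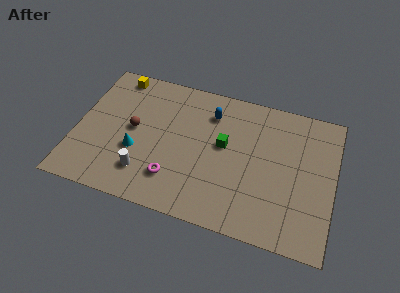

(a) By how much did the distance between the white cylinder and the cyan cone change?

-1.0

Before: roughly 2.4 units apart; after: 1.4. That's 1.0 units closer together.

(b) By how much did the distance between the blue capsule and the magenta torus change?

-0.8

The distance was about 6.0 in the first image and 5.2 in the second, so they moved 0.8 units closer together.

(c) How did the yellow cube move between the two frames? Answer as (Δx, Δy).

(0.5, 0.2)

From the two frames, the yellow cube sits at roughly (1.4, 8.0) before and (1.9, 8.2) after.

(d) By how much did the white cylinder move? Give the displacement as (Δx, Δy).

(-1.5, 1.0)

The white cylinder started near (5.6, 1.1) and ended near (4.1, 2.1).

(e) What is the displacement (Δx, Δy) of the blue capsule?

(-1.1, 1.9)

From the two frames, the blue capsule sits at roughly (8.5, 5.2) before and (7.4, 7.1) after.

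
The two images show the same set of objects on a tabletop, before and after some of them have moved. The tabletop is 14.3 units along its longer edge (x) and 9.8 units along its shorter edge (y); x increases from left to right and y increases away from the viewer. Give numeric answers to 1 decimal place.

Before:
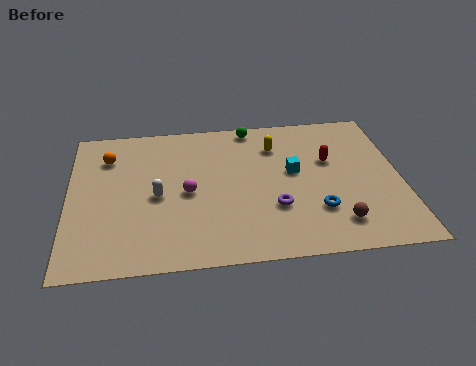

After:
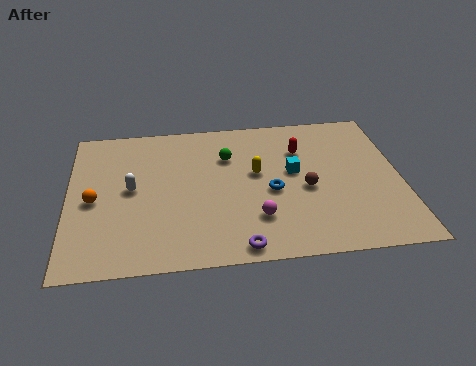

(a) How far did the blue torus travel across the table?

2.4

The blue torus moved from about (10.6, 2.8) to (8.7, 4.3), a distance of √(1.9² + 1.5²) ≈ 2.4.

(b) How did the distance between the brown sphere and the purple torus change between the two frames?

+1.6

The distance was about 2.9 in the first image and 4.5 in the second, so they moved 1.6 units further apart.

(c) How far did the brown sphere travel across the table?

2.7

The brown sphere moved from about (11.4, 1.9) to (10.2, 4.3), a distance of √(1.2² + 2.4²) ≈ 2.7.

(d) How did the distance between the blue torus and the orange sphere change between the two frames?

-2.4

They were about 10.0 units apart before and 7.6 after — 2.4 units closer together.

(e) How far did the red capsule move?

1.5

The red capsule was near (11.3, 6.1) before and (10.1, 7.0) after, so it travelled √(1.2² + 0.9²) ≈ 1.5 units.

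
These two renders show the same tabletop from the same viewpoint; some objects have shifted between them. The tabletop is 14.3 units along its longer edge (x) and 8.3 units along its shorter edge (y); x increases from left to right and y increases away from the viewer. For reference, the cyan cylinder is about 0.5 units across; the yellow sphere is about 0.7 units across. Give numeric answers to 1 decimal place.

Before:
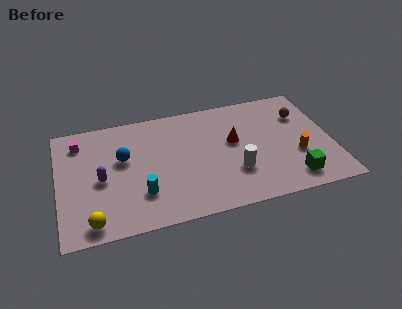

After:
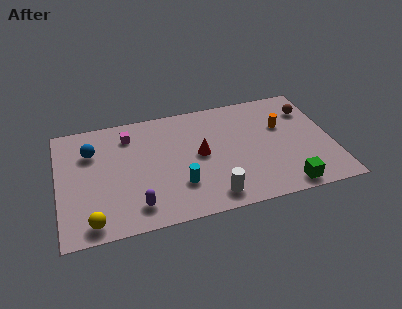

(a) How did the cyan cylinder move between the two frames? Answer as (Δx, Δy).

(2.0, 0.1)

From the two frames, the cyan cylinder sits at roughly (4.2, 2.3) before and (6.2, 2.4) after.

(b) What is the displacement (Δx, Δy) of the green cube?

(-0.4, -0.5)

The green cube started near (12.0, 1.4) and ended near (11.6, 0.9).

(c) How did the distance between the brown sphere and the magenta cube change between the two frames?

-2.2

The distance was about 11.7 in the first image and 9.5 in the second, so they moved 2.2 units closer together.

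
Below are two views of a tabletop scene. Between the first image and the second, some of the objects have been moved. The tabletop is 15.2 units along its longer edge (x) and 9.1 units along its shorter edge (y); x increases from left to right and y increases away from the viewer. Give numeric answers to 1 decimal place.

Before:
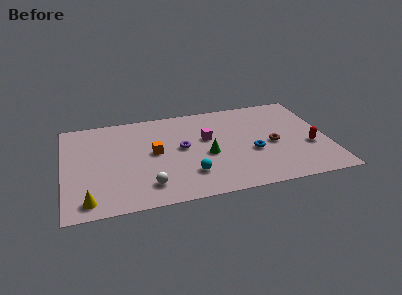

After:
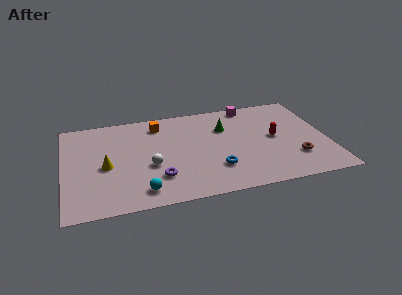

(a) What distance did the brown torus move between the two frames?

2.0

From (12.0, 4.1) to (13.2, 2.5), the brown torus covered √(1.2² + 1.6²) ≈ 2.0 units.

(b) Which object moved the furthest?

the magenta cube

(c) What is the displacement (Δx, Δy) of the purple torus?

(-1.5, -2.5)

The purple torus started near (6.8, 4.9) and ended near (5.3, 2.4).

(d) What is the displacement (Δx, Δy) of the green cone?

(1.2, 2.4)

The green cone was at about (8.2, 3.9) and moved to about (9.4, 6.3).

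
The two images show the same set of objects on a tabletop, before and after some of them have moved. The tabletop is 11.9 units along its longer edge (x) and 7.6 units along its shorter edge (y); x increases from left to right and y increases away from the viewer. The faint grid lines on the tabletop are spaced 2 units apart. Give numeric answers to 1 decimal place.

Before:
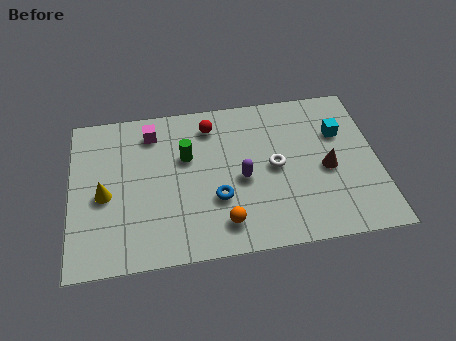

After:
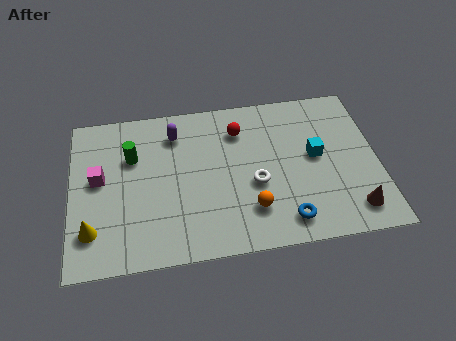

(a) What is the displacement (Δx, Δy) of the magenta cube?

(-2.1, -2.0)

The magenta cube was at about (3.2, 6.2) and moved to about (1.1, 4.2).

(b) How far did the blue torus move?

3.0

The blue torus was near (5.6, 2.6) before and (8.2, 1.2) after, so it travelled √(2.6² + 1.4²) ≈ 3.0 units.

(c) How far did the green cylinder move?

2.1

The green cylinder was near (4.5, 4.8) before and (2.4, 5.1) after, so it travelled √(2.1² + 0.3²) ≈ 2.1 units.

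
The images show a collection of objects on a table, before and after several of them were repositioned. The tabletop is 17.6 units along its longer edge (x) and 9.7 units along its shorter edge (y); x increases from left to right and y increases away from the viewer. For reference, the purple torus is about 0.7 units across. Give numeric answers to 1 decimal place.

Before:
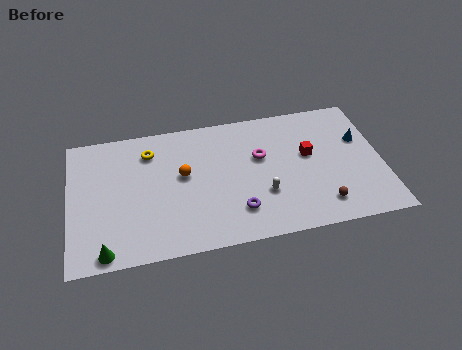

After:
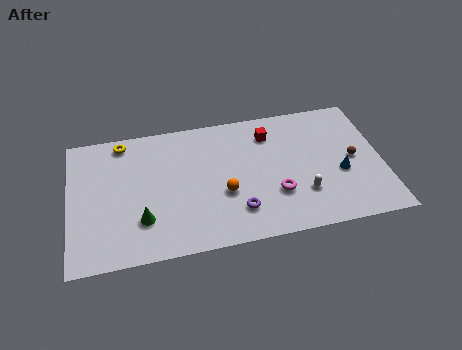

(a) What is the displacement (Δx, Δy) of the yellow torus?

(-1.5, 1.0)

The yellow torus was at about (4.6, 7.6) and moved to about (3.1, 8.6).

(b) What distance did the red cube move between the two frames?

2.9

From (13.5, 5.6) to (11.4, 7.6), the red cube covered √(2.1² + 2.0²) ≈ 2.9 units.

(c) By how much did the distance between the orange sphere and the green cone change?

-1.7

The distance was about 6.4 in the first image and 4.7 in the second, so they moved 1.7 units closer together.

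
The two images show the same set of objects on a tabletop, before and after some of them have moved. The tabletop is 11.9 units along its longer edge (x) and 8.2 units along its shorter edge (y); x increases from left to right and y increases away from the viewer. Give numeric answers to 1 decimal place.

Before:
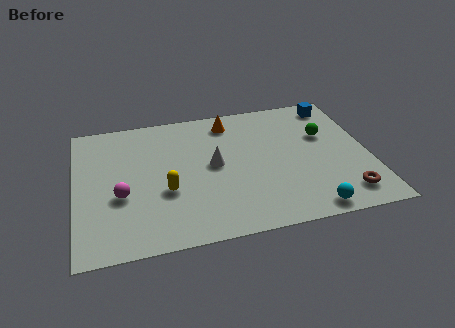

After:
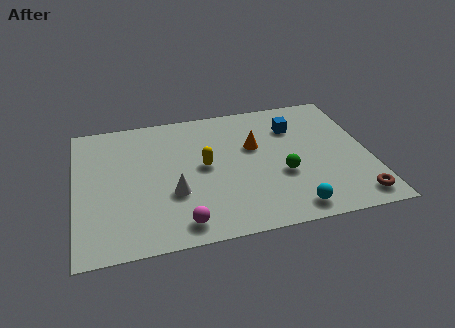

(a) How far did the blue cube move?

2.1

The blue cube was near (10.8, 7.1) before and (9.0, 6.0) after, so it travelled √(1.8² + 1.1²) ≈ 2.1 units.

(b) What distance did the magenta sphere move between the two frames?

3.1

The magenta sphere moved from about (1.8, 3.2) to (4.1, 1.1), a distance of √(2.3² + 2.1²) ≈ 3.1.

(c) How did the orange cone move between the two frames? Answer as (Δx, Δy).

(0.9, -1.8)

From the two frames, the orange cone sits at roughly (6.4, 6.9) before and (7.3, 5.1) after.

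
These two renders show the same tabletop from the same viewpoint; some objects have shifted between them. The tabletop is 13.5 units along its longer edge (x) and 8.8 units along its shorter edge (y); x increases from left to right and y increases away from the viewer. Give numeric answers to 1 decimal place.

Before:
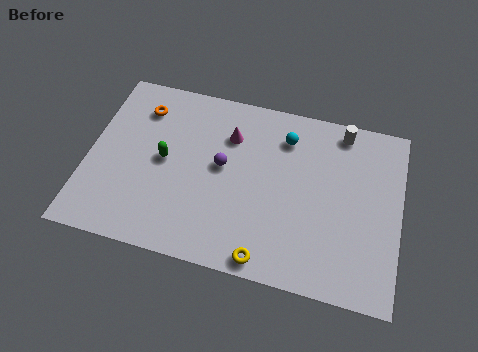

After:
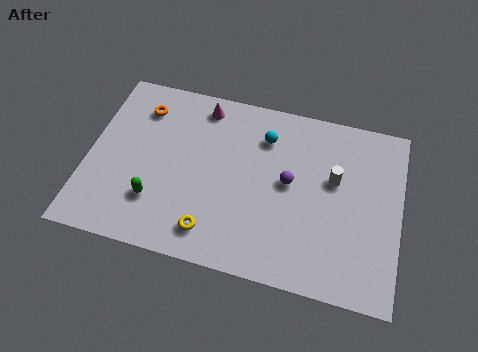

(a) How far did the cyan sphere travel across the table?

0.9

The cyan sphere moved from about (8.4, 6.9) to (7.5, 6.7), a distance of √(0.9² + 0.2²) ≈ 0.9.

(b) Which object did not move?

the orange torus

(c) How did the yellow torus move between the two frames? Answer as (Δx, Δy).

(-2.4, 0.7)

From the two frames, the yellow torus sits at roughly (8.0, 0.8) before and (5.6, 1.5) after.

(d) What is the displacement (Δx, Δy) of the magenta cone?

(-1.3, 1.2)

From the two frames, the magenta cone sits at roughly (6.0, 6.4) before and (4.7, 7.6) after.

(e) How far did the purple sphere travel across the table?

2.9

From (5.8, 4.8) to (8.7, 4.7), the purple sphere covered √(2.9² + 0.1²) ≈ 2.9 units.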